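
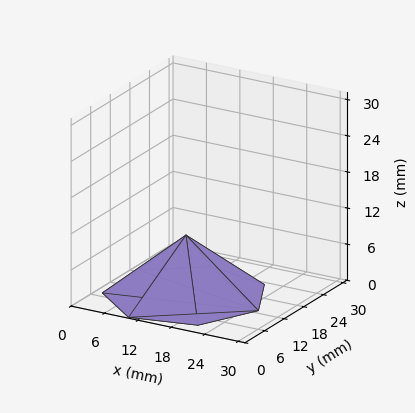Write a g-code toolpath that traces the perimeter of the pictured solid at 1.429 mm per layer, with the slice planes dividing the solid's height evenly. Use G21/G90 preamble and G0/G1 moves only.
Reading the render: the shape is a regular 7-sided pyramid, base circumscribed radius ≈ 13 mm, apex at z ≈ 10 mm (dimensions read to the nearest mm from the axis ticks). For the g-code, the solid's height is divided into equal slices at the stated Δz and each level perimeter traced with G1 moves after a G0 lift.

; perimeter-only toolpath
G21 ; units = mm
G90 ; absolute positioning
G28 ; home
; layer 1
G0 Z1.429
G0 X24.143 Y13.000
G1 X19.947 Y21.712
G1 X10.520 Y23.863
G1 X2.960 Y17.834
G1 X2.960 Y8.166
G1 X10.520 Y2.137
G1 X19.947 Y4.288
G1 X24.143 Y13.000
; layer 2
G0 Z2.857
G0 X22.286 Y13.000
G1 X18.789 Y20.260
G1 X10.934 Y22.053
G1 X4.634 Y17.029
G1 X4.634 Y8.971
G1 X10.934 Y3.947
G1 X18.789 Y5.740
G1 X22.286 Y13.000
; layer 3
G0 Z4.286
G0 X20.429 Y13.000
G1 X17.631 Y18.808
G1 X11.347 Y20.242
G1 X6.307 Y16.223
G1 X6.307 Y9.777
G1 X11.347 Y5.758
G1 X17.631 Y7.192
G1 X20.429 Y13.000
; layer 4
G0 Z5.714
G0 X18.571 Y13.000
G1 X16.474 Y17.356
G1 X11.760 Y18.432
G1 X7.980 Y15.417
G1 X7.980 Y10.583
G1 X11.760 Y7.568
G1 X16.474 Y8.644
G1 X18.571 Y13.000
; layer 5
G0 Z7.143
G0 X16.714 Y13.000
G1 X15.316 Y15.904
G1 X12.173 Y16.621
G1 X9.653 Y14.611
G1 X9.653 Y11.389
G1 X12.173 Y9.379
G1 X15.316 Y10.096
G1 X16.714 Y13.000
; layer 6
G0 Z8.571
G0 X14.857 Y13.000
G1 X14.158 Y14.452
G1 X12.587 Y14.811
G1 X11.327 Y13.806
G1 X11.327 Y12.194
G1 X12.587 Y11.189
G1 X14.158 Y11.548
G1 X14.857 Y13.000
M2 ; end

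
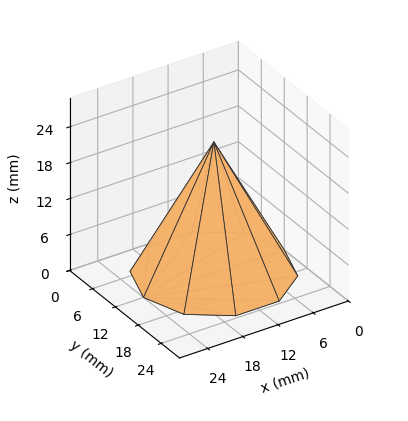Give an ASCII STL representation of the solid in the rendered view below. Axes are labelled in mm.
Reading the render: the shape is a regular 10-sided pyramid, base circumscribed radius ≈ 12 mm, apex at z ≈ 22 mm (dimensions read to the nearest mm from the axis ticks). For the STL, each face is triangulated and given an outward normal.

solid part
  facet normal 0.0000 0.0000 -1.0000
    outer loop
      vertex 15.708 23.413 0.000
      vertex 21.708 19.053 0.000
      vertex 24.000 12.000 0.000
    endloop
  endfacet
  facet normal 0.0000 0.0000 -1.0000
    outer loop
      vertex 8.292 23.413 0.000
      vertex 15.708 23.413 0.000
      vertex 24.000 12.000 0.000
    endloop
  endfacet
  facet normal 0.0000 0.0000 -1.0000
    outer loop
      vertex 2.292 19.053 0.000
      vertex 8.292 23.413 0.000
      vertex 24.000 12.000 0.000
    endloop
  endfacet
  facet normal 0.0000 0.0000 -1.0000
    outer loop
      vertex 0.000 12.000 0.000
      vertex 2.292 19.053 0.000
      vertex 24.000 12.000 0.000
    endloop
  endfacet
  facet normal 0.0000 0.0000 -1.0000
    outer loop
      vertex 2.292 4.947 0.000
      vertex 0.000 12.000 0.000
      vertex 24.000 12.000 0.000
    endloop
  endfacet
  facet normal 0.0000 0.0000 -1.0000
    outer loop
      vertex 8.292 0.587 0.000
      vertex 2.292 4.947 0.000
      vertex 24.000 12.000 0.000
    endloop
  endfacet
  facet normal 0.0000 0.0000 -1.0000
    outer loop
      vertex 15.708 0.587 0.000
      vertex 8.292 0.587 0.000
      vertex 24.000 12.000 0.000
    endloop
  endfacet
  facet normal 0.0000 0.0000 -1.0000
    outer loop
      vertex 21.708 4.947 0.000
      vertex 15.708 0.587 0.000
      vertex 24.000 12.000 0.000
    endloop
  endfacet
  facet normal 0.8442 0.2743 0.4605
    outer loop
      vertex 24.000 12.000 0.000
      vertex 21.708 19.053 0.000
      vertex 12.000 12.000 22.000
    endloop
  endfacet
  facet normal 0.5218 0.7181 0.4605
    outer loop
      vertex 21.708 19.053 0.000
      vertex 15.708 23.413 0.000
      vertex 12.000 12.000 22.000
    endloop
  endfacet
  facet normal 0.0000 0.8877 0.4605
    outer loop
      vertex 15.708 23.413 0.000
      vertex 8.292 23.413 0.000
      vertex 12.000 12.000 22.000
    endloop
  endfacet
  facet normal -0.5218 0.7181 0.4605
    outer loop
      vertex 8.292 23.413 0.000
      vertex 2.292 19.053 0.000
      vertex 12.000 12.000 22.000
    endloop
  endfacet
  facet normal -0.8442 0.2743 0.4605
    outer loop
      vertex 2.292 19.053 0.000
      vertex 0.000 12.000 0.000
      vertex 12.000 12.000 22.000
    endloop
  endfacet
  facet normal -0.8442 -0.2743 0.4605
    outer loop
      vertex 0.000 12.000 0.000
      vertex 2.292 4.947 0.000
      vertex 12.000 12.000 22.000
    endloop
  endfacet
  facet normal -0.5218 -0.7181 0.4605
    outer loop
      vertex 2.292 4.947 0.000
      vertex 8.292 0.587 0.000
      vertex 12.000 12.000 22.000
    endloop
  endfacet
  facet normal 0.0000 -0.8877 0.4605
    outer loop
      vertex 8.292 0.587 0.000
      vertex 15.708 0.587 0.000
      vertex 12.000 12.000 22.000
    endloop
  endfacet
  facet normal 0.5218 -0.7181 0.4605
    outer loop
      vertex 15.708 0.587 0.000
      vertex 21.708 4.947 0.000
      vertex 12.000 12.000 22.000
    endloop
  endfacet
  facet normal 0.8442 -0.2743 0.4605
    outer loop
      vertex 21.708 4.947 0.000
      vertex 24.000 12.000 0.000
      vertex 12.000 12.000 22.000
    endloop
  endfacet
endsolid part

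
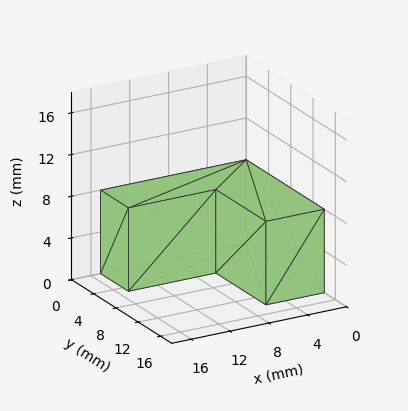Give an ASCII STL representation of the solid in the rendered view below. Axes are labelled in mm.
Reading the render: the shape is an L-shaped prism: outer 15 × 14 mm, arm thicknesses ≈ 5 mm (horizontal) and 6 mm (vertical), extruded 8 mm in z (dimensions read to the nearest mm from the axis ticks). For the STL, each face is triangulated and given an outward normal.

solid part
  facet normal 0.0000 0.0000 -1.0000
    outer loop
      vertex 15.00 5.00 0.00
      vertex 15.00 0.00 0.00
      vertex 0.00 0.00 0.00
    endloop
  endfacet
  facet normal 0.0000 0.0000 -1.0000
    outer loop
      vertex 6.00 5.00 0.00
      vertex 15.00 5.00 0.00
      vertex 0.00 0.00 0.00
    endloop
  endfacet
  facet normal 0.0000 0.0000 -1.0000
    outer loop
      vertex 6.00 14.00 0.00
      vertex 6.00 5.00 0.00
      vertex 0.00 0.00 0.00
    endloop
  endfacet
  facet normal 0.0000 0.0000 -1.0000
    outer loop
      vertex 0.00 14.00 0.00
      vertex 6.00 14.00 0.00
      vertex 0.00 0.00 0.00
    endloop
  endfacet
  facet normal 0.0000 0.0000 1.0000
    outer loop
      vertex 0.00 0.00 8.00
      vertex 15.00 0.00 8.00
      vertex 15.00 5.00 8.00
    endloop
  endfacet
  facet normal 0.0000 0.0000 1.0000
    outer loop
      vertex 0.00 0.00 8.00
      vertex 15.00 5.00 8.00
      vertex 6.00 5.00 8.00
    endloop
  endfacet
  facet normal 0.0000 0.0000 1.0000
    outer loop
      vertex 0.00 0.00 8.00
      vertex 6.00 5.00 8.00
      vertex 6.00 14.00 8.00
    endloop
  endfacet
  facet normal 0.0000 0.0000 1.0000
    outer loop
      vertex 0.00 0.00 8.00
      vertex 6.00 14.00 8.00
      vertex 0.00 14.00 8.00
    endloop
  endfacet
  facet normal 0.0000 -1.0000 0.0000
    outer loop
      vertex 0.00 0.00 0.00
      vertex 15.00 0.00 0.00
      vertex 15.00 0.00 8.00
    endloop
  endfacet
  facet normal 0.0000 -1.0000 0.0000
    outer loop
      vertex 0.00 0.00 0.00
      vertex 15.00 0.00 8.00
      vertex 0.00 0.00 8.00
    endloop
  endfacet
  facet normal 1.0000 0.0000 0.0000
    outer loop
      vertex 15.00 0.00 0.00
      vertex 15.00 5.00 0.00
      vertex 15.00 5.00 8.00
    endloop
  endfacet
  facet normal 1.0000 0.0000 0.0000
    outer loop
      vertex 15.00 0.00 0.00
      vertex 15.00 5.00 8.00
      vertex 15.00 0.00 8.00
    endloop
  endfacet
  facet normal 0.0000 1.0000 0.0000
    outer loop
      vertex 15.00 5.00 0.00
      vertex 6.00 5.00 0.00
      vertex 6.00 5.00 8.00
    endloop
  endfacet
  facet normal 0.0000 1.0000 0.0000
    outer loop
      vertex 15.00 5.00 0.00
      vertex 6.00 5.00 8.00
      vertex 15.00 5.00 8.00
    endloop
  endfacet
  facet normal 1.0000 0.0000 0.0000
    outer loop
      vertex 6.00 5.00 0.00
      vertex 6.00 14.00 0.00
      vertex 6.00 14.00 8.00
    endloop
  endfacet
  facet normal 1.0000 0.0000 0.0000
    outer loop
      vertex 6.00 5.00 0.00
      vertex 6.00 14.00 8.00
      vertex 6.00 5.00 8.00
    endloop
  endfacet
  facet normal 0.0000 1.0000 0.0000
    outer loop
      vertex 6.00 14.00 0.00
      vertex 0.00 14.00 0.00
      vertex 0.00 14.00 8.00
    endloop
  endfacet
  facet normal 0.0000 1.0000 0.0000
    outer loop
      vertex 6.00 14.00 0.00
      vertex 0.00 14.00 8.00
      vertex 6.00 14.00 8.00
    endloop
  endfacet
  facet normal -1.0000 0.0000 0.0000
    outer loop
      vertex 0.00 14.00 0.00
      vertex 0.00 0.00 0.00
      vertex 0.00 0.00 8.00
    endloop
  endfacet
  facet normal -1.0000 0.0000 0.0000
    outer loop
      vertex 0.00 14.00 0.00
      vertex 0.00 0.00 8.00
      vertex 0.00 14.00 8.00
    endloop
  endfacet
endsolid part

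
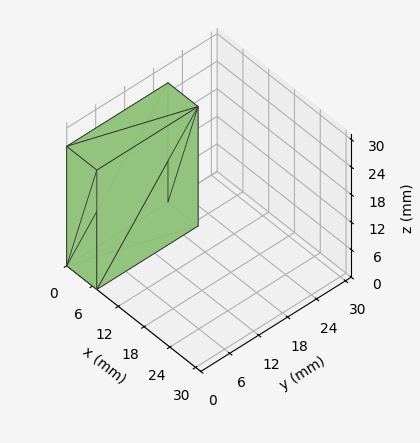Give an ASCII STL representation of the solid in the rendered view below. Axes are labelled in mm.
Reading the render: the shape is a rectangular box, roughly 7 × 21 mm footprint and 26 mm tall (dimensions read to the nearest mm from the axis ticks). For the STL, each face is triangulated and given an outward normal.

solid part
  facet normal 0.0000 0.0000 -1.0000
    outer loop
      vertex 7.0 21.0 0.0
      vertex 7.0 0.0 0.0
      vertex 0.0 0.0 0.0
    endloop
  endfacet
  facet normal 0.0000 0.0000 -1.0000
    outer loop
      vertex 0.0 21.0 0.0
      vertex 7.0 21.0 0.0
      vertex 0.0 0.0 0.0
    endloop
  endfacet
  facet normal 0.0000 0.0000 1.0000
    outer loop
      vertex 0.0 0.0 26.0
      vertex 7.0 0.0 26.0
      vertex 7.0 21.0 26.0
    endloop
  endfacet
  facet normal 0.0000 0.0000 1.0000
    outer loop
      vertex 0.0 0.0 26.0
      vertex 7.0 21.0 26.0
      vertex 0.0 21.0 26.0
    endloop
  endfacet
  facet normal 0.0000 -1.0000 0.0000
    outer loop
      vertex 0.0 0.0 0.0
      vertex 7.0 0.0 0.0
      vertex 7.0 0.0 26.0
    endloop
  endfacet
  facet normal 0.0000 -1.0000 0.0000
    outer loop
      vertex 0.0 0.0 0.0
      vertex 7.0 0.0 26.0
      vertex 0.0 0.0 26.0
    endloop
  endfacet
  facet normal 0.0000 1.0000 0.0000
    outer loop
      vertex 7.0 21.0 26.0
      vertex 7.0 21.0 0.0
      vertex 0.0 21.0 0.0
    endloop
  endfacet
  facet normal 0.0000 1.0000 0.0000
    outer loop
      vertex 0.0 21.0 26.0
      vertex 7.0 21.0 26.0
      vertex 0.0 21.0 0.0
    endloop
  endfacet
  facet normal -1.0000 0.0000 0.0000
    outer loop
      vertex 0.0 21.0 26.0
      vertex 0.0 21.0 0.0
      vertex 0.0 0.0 0.0
    endloop
  endfacet
  facet normal -1.0000 0.0000 0.0000
    outer loop
      vertex 0.0 0.0 26.0
      vertex 0.0 21.0 26.0
      vertex 0.0 0.0 0.0
    endloop
  endfacet
  facet normal 1.0000 0.0000 0.0000
    outer loop
      vertex 7.0 0.0 0.0
      vertex 7.0 21.0 0.0
      vertex 7.0 21.0 26.0
    endloop
  endfacet
  facet normal 1.0000 0.0000 0.0000
    outer loop
      vertex 7.0 0.0 0.0
      vertex 7.0 21.0 26.0
      vertex 7.0 0.0 26.0
    endloop
  endfacet
endsolid part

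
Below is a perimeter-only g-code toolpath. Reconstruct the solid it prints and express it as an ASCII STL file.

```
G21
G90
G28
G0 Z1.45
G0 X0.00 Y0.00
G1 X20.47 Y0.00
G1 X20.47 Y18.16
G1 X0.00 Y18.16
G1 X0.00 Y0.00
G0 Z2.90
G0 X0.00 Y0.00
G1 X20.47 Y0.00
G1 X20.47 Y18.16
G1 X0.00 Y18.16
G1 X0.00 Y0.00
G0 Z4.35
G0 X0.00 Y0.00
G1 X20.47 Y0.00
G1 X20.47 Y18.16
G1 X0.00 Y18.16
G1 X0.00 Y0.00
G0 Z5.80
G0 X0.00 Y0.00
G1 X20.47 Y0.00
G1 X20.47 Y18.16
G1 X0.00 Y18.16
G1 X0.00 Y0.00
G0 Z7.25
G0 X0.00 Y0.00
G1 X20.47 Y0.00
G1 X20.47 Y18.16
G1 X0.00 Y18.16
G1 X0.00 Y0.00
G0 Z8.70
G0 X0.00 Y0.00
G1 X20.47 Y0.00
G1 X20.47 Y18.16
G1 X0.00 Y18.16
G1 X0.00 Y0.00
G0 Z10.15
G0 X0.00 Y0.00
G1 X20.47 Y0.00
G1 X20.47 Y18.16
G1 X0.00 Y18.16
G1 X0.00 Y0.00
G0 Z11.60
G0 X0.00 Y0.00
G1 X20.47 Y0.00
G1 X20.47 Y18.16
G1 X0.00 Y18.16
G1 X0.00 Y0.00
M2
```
solid part
  facet normal 0.0000 0.0000 -1.0000
    outer loop
      vertex 20.47 18.16 0.00
      vertex 20.47 0.00 0.00
      vertex 0.00 0.00 0.00
    endloop
  endfacet
  facet normal 0.0000 0.0000 -1.0000
    outer loop
      vertex 0.00 18.16 0.00
      vertex 20.47 18.16 0.00
      vertex 0.00 0.00 0.00
    endloop
  endfacet
  facet normal 0.0000 0.0000 1.0000
    outer loop
      vertex 0.00 0.00 11.60
      vertex 20.47 0.00 11.60
      vertex 20.47 18.16 11.60
    endloop
  endfacet
  facet normal 0.0000 0.0000 1.0000
    outer loop
      vertex 0.00 0.00 11.60
      vertex 20.47 18.16 11.60
      vertex 0.00 18.16 11.60
    endloop
  endfacet
  facet normal 0.0000 -1.0000 0.0000
    outer loop
      vertex 0.00 0.00 0.00
      vertex 20.47 0.00 0.00
      vertex 20.47 0.00 11.60
    endloop
  endfacet
  facet normal 0.0000 -1.0000 0.0000
    outer loop
      vertex 0.00 0.00 0.00
      vertex 20.47 0.00 11.60
      vertex 0.00 0.00 11.60
    endloop
  endfacet
  facet normal 0.0000 1.0000 0.0000
    outer loop
      vertex 20.47 18.16 11.60
      vertex 20.47 18.16 0.00
      vertex 0.00 18.16 0.00
    endloop
  endfacet
  facet normal 0.0000 1.0000 0.0000
    outer loop
      vertex 0.00 18.16 11.60
      vertex 20.47 18.16 11.60
      vertex 0.00 18.16 0.00
    endloop
  endfacet
  facet normal -1.0000 0.0000 0.0000
    outer loop
      vertex 0.00 18.16 11.60
      vertex 0.00 18.16 0.00
      vertex 0.00 0.00 0.00
    endloop
  endfacet
  facet normal -1.0000 0.0000 0.0000
    outer loop
      vertex 0.00 0.00 11.60
      vertex 0.00 18.16 11.60
      vertex 0.00 0.00 0.00
    endloop
  endfacet
  facet normal 1.0000 0.0000 0.0000
    outer loop
      vertex 20.47 0.00 0.00
      vertex 20.47 18.16 0.00
      vertex 20.47 18.16 11.60
    endloop
  endfacet
  facet normal 1.0000 0.0000 0.0000
    outer loop
      vertex 20.47 0.00 0.00
      vertex 20.47 18.16 11.60
      vertex 20.47 0.00 11.60
    endloop
  endfacet
endsolid part

The G0 Z moves step by Δz≈1.45 mm. Every layer's G1 loop is the same polygon, so the solid is a straight extrusion of it from z=0 to z≈11.6. Closing with flat bottom and top caps and triangulating gives 12 facets — a rectangular box, roughly 20.5 × 18.2 mm footprint and 11.6 mm tall.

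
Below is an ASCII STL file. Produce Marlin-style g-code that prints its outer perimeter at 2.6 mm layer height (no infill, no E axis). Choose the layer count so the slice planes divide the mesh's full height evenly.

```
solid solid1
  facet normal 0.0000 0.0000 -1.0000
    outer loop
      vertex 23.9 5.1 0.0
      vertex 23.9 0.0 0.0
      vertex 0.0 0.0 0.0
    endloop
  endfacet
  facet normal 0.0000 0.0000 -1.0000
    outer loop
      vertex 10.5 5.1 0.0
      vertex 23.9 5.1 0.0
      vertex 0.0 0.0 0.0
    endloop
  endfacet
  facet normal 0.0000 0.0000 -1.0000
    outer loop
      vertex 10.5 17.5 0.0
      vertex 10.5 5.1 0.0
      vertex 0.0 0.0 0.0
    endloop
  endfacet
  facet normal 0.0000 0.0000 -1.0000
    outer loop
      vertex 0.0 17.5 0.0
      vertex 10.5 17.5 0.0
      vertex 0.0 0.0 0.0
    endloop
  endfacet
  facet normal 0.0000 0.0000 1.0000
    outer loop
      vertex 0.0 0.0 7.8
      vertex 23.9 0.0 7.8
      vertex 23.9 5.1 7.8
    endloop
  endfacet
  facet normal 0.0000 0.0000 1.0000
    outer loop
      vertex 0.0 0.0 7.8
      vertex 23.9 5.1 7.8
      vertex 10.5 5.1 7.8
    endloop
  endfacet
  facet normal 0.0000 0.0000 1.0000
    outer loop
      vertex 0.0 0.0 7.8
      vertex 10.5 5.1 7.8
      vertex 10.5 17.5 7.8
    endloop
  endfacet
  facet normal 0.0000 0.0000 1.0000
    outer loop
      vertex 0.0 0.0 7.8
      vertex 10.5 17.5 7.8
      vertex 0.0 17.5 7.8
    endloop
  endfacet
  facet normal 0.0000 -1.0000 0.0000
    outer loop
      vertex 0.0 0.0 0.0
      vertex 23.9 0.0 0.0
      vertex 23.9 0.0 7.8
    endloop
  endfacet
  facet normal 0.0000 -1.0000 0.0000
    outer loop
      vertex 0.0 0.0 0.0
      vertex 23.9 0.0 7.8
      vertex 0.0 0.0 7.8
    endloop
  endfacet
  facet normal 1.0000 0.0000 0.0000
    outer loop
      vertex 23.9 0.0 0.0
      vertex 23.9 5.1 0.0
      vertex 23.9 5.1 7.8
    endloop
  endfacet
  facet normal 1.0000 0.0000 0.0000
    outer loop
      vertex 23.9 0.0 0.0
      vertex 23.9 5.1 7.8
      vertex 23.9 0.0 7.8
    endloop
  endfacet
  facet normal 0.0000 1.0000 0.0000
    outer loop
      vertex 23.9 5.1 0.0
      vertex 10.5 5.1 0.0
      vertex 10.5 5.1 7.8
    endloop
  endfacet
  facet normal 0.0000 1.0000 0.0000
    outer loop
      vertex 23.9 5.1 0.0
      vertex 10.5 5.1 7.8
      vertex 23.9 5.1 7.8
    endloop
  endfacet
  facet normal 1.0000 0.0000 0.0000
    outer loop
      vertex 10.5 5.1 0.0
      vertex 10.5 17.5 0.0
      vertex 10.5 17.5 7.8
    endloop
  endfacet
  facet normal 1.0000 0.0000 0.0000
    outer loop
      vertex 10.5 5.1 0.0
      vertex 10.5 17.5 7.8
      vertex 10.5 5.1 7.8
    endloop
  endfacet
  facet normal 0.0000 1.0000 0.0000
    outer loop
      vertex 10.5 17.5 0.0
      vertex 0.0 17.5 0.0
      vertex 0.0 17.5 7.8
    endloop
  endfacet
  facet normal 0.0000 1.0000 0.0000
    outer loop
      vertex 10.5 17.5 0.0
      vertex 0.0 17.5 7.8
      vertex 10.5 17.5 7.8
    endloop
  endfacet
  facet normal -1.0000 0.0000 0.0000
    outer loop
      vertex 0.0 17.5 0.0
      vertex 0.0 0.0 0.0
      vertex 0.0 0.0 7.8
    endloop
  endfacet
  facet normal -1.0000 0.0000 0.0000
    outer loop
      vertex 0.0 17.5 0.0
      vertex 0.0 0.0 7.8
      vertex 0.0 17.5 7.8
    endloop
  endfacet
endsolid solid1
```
; perimeter-only toolpath
G21 ; units = mm
G90 ; absolute positioning
G28 ; home
; layer 1
G0 Z2.6
G0 X0.0 Y0.0
G1 X23.9 Y0.0
G1 X23.9 Y5.1
G1 X10.5 Y5.1
G1 X10.5 Y17.5
G1 X0.0 Y17.5
G1 X0.0 Y0.0
; layer 2
G0 Z5.2
G0 X0.0 Y0.0
G1 X23.9 Y0.0
G1 X23.9 Y5.1
G1 X10.5 Y5.1
G1 X10.5 Y17.5
G1 X0.0 Y17.5
G1 X0.0 Y0.0
; layer 3
G0 Z7.8
G0 X0.0 Y0.0
G1 X23.9 Y0.0
G1 X23.9 Y5.1
G1 X10.5 Y5.1
G1 X10.5 Y17.5
G1 X0.0 Y17.5
G1 X0.0 Y0.0
M2 ; end

The solid is an L-shaped prism: outer 23.9 × 17.5 mm, arm thicknesses ≈ 5.1 mm (horizontal) and 10.5 mm (vertical), extruded 7.8 mm in z. Slicing at Δz = 2.6 mm — 3 equal slices spanning the solid's height, so layer i sits at z = i·h/3 — gives 3 non-empty perimeters. Each is a 6-segment closed polygon; G0 lifts to the layer z and rapids to the start vertex, then G1 traces the edges.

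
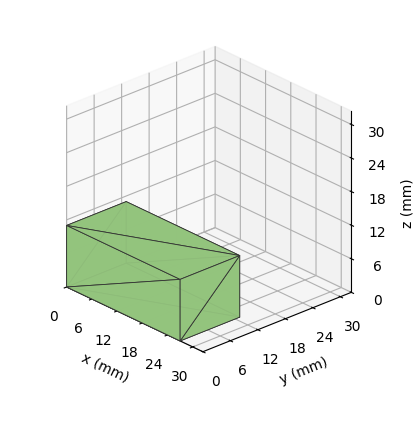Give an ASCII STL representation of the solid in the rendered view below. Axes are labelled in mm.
Reading the render: the shape is a rectangular box, roughly 27 × 13 mm footprint and 11 mm tall (dimensions read to the nearest mm from the axis ticks). For the STL, each face is triangulated and given an outward normal.

solid part
  facet normal 0.0000 0.0000 -1.0000
    outer loop
      vertex 27.0 13.0 0.0
      vertex 27.0 0.0 0.0
      vertex 0.0 0.0 0.0
    endloop
  endfacet
  facet normal 0.0000 0.0000 -1.0000
    outer loop
      vertex 0.0 13.0 0.0
      vertex 27.0 13.0 0.0
      vertex 0.0 0.0 0.0
    endloop
  endfacet
  facet normal 0.0000 0.0000 1.0000
    outer loop
      vertex 0.0 0.0 11.0
      vertex 27.0 0.0 11.0
      vertex 27.0 13.0 11.0
    endloop
  endfacet
  facet normal 0.0000 0.0000 1.0000
    outer loop
      vertex 0.0 0.0 11.0
      vertex 27.0 13.0 11.0
      vertex 0.0 13.0 11.0
    endloop
  endfacet
  facet normal 0.0000 -1.0000 0.0000
    outer loop
      vertex 0.0 0.0 0.0
      vertex 27.0 0.0 0.0
      vertex 27.0 0.0 11.0
    endloop
  endfacet
  facet normal 0.0000 -1.0000 0.0000
    outer loop
      vertex 0.0 0.0 0.0
      vertex 27.0 0.0 11.0
      vertex 0.0 0.0 11.0
    endloop
  endfacet
  facet normal 0.0000 1.0000 0.0000
    outer loop
      vertex 27.0 13.0 11.0
      vertex 27.0 13.0 0.0
      vertex 0.0 13.0 0.0
    endloop
  endfacet
  facet normal 0.0000 1.0000 0.0000
    outer loop
      vertex 0.0 13.0 11.0
      vertex 27.0 13.0 11.0
      vertex 0.0 13.0 0.0
    endloop
  endfacet
  facet normal -1.0000 0.0000 0.0000
    outer loop
      vertex 0.0 13.0 11.0
      vertex 0.0 13.0 0.0
      vertex 0.0 0.0 0.0
    endloop
  endfacet
  facet normal -1.0000 0.0000 0.0000
    outer loop
      vertex 0.0 0.0 11.0
      vertex 0.0 13.0 11.0
      vertex 0.0 0.0 0.0
    endloop
  endfacet
  facet normal 1.0000 0.0000 0.0000
    outer loop
      vertex 27.0 0.0 0.0
      vertex 27.0 13.0 0.0
      vertex 27.0 13.0 11.0
    endloop
  endfacet
  facet normal 1.0000 0.0000 0.0000
    outer loop
      vertex 27.0 0.0 0.0
      vertex 27.0 13.0 11.0
      vertex 27.0 0.0 11.0
    endloop
  endfacet
endsolid part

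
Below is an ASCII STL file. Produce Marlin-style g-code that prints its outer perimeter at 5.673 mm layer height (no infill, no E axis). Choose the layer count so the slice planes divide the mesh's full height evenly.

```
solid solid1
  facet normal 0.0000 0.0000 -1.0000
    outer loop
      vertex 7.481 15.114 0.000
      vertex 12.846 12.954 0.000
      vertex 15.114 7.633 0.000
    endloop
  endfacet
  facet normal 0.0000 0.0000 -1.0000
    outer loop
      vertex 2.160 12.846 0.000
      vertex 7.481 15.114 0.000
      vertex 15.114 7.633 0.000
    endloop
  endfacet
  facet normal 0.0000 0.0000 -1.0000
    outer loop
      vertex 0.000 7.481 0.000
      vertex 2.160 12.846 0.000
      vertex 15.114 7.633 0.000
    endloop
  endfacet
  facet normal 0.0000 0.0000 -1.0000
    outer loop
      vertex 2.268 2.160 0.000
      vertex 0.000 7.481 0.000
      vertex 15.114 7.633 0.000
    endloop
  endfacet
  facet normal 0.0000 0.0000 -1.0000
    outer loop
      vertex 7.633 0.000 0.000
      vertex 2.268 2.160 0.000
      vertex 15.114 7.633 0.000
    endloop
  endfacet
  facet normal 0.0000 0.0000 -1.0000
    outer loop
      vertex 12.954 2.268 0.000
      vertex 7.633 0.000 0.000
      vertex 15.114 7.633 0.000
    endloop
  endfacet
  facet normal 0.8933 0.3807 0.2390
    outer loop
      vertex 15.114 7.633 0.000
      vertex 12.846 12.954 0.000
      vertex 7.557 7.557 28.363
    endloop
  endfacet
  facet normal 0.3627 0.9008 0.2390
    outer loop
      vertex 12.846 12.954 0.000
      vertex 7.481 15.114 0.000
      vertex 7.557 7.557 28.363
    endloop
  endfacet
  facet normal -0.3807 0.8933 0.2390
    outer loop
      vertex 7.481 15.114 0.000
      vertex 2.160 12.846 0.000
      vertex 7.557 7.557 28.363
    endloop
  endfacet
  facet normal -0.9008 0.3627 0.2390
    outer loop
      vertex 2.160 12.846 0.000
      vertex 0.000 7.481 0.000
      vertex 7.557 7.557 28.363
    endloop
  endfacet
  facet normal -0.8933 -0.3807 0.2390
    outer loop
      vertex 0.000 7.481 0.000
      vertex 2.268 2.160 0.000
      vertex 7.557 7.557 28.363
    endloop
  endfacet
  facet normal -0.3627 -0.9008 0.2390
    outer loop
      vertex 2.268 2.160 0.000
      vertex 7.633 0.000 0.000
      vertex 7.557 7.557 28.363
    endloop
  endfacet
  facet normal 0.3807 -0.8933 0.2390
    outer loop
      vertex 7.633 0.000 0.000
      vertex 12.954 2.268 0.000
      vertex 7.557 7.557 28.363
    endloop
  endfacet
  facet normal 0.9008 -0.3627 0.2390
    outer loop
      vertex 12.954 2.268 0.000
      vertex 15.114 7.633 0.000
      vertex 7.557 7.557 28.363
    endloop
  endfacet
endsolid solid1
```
; perimeter-only toolpath
G21 ; units = mm
G90 ; absolute positioning
G28 ; home
; layer 1
G0 Z5.673
G0 X13.603 Y7.618
G1 X11.788 Y11.875
G1 X7.496 Y13.603
G1 X3.239 Y11.788
G1 X1.511 Y7.496
G1 X3.326 Y3.239
G1 X7.618 Y1.511
G1 X11.875 Y3.326
G1 X13.603 Y7.618
; layer 2
G0 Z11.345
G0 X12.091 Y7.603
G1 X10.730 Y10.795
G1 X7.511 Y12.091
G1 X4.319 Y10.730
G1 X3.023 Y7.511
G1 X4.384 Y4.319
G1 X7.603 Y3.023
G1 X10.795 Y4.384
G1 X12.091 Y7.603
; layer 3
G0 Z17.018
G0 X10.580 Y7.587
G1 X9.673 Y9.716
G1 X7.527 Y10.580
G1 X5.398 Y9.673
G1 X4.534 Y7.527
G1 X5.441 Y5.398
G1 X7.587 Y4.534
G1 X9.716 Y5.441
G1 X10.580 Y7.587
; layer 4
G0 Z22.690
G0 X9.068 Y7.572
G1 X8.615 Y8.636
G1 X7.542 Y9.068
G1 X6.478 Y8.615
G1 X6.046 Y7.542
G1 X6.499 Y6.478
G1 X7.572 Y6.046
G1 X8.636 Y6.499
G1 X9.068 Y7.572
M2 ; end

The solid is a regular 8-sided pyramid, base circumscribed radius ≈ 7.56 mm, apex at z ≈ 28.4 mm. Slicing at Δz = 5.673 mm — 5 equal slices spanning the solid's height, so layer i sits at z = i·h/5 — gives 4 non-empty perimeters. Each is a 8-segment closed polygon; G0 lifts to the layer z and rapids to the start vertex, then G1 traces the edges. The cross-section shrinks linearly with z (the slice at the apex is degenerate and omitted).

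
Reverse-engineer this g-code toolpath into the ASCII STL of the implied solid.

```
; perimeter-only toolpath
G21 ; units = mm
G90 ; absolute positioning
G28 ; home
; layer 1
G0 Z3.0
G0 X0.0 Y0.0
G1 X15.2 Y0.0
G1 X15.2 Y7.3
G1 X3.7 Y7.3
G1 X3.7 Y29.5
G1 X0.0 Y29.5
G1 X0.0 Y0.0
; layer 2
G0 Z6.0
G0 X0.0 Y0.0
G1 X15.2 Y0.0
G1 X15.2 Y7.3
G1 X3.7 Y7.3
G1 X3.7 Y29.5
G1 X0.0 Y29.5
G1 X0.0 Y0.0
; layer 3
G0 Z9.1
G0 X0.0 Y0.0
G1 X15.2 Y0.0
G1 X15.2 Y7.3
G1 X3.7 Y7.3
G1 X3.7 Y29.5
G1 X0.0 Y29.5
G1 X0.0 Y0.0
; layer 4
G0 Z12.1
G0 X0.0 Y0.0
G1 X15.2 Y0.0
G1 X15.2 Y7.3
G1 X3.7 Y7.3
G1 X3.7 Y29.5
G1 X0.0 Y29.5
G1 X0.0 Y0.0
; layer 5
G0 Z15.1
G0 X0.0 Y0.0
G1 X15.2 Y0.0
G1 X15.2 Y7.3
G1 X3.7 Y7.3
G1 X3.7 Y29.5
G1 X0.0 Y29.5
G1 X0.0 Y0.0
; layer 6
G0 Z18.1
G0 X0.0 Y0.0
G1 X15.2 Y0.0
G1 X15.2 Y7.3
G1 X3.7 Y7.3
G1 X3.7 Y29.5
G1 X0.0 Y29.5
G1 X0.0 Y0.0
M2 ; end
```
solid part
  facet normal 0.0000 0.0000 -1.0000
    outer loop
      vertex 15.2 7.3 0.0
      vertex 15.2 0.0 0.0
      vertex 0.0 0.0 0.0
    endloop
  endfacet
  facet normal 0.0000 0.0000 -1.0000
    outer loop
      vertex 3.7 7.3 0.0
      vertex 15.2 7.3 0.0
      vertex 0.0 0.0 0.0
    endloop
  endfacet
  facet normal 0.0000 0.0000 -1.0000
    outer loop
      vertex 3.7 29.5 0.0
      vertex 3.7 7.3 0.0
      vertex 0.0 0.0 0.0
    endloop
  endfacet
  facet normal 0.0000 0.0000 -1.0000
    outer loop
      vertex 0.0 29.5 0.0
      vertex 3.7 29.5 0.0
      vertex 0.0 0.0 0.0
    endloop
  endfacet
  facet normal 0.0000 0.0000 1.0000
    outer loop
      vertex 0.0 0.0 18.1
      vertex 15.2 0.0 18.1
      vertex 15.2 7.3 18.1
    endloop
  endfacet
  facet normal 0.0000 0.0000 1.0000
    outer loop
      vertex 0.0 0.0 18.1
      vertex 15.2 7.3 18.1
      vertex 3.7 7.3 18.1
    endloop
  endfacet
  facet normal 0.0000 0.0000 1.0000
    outer loop
      vertex 0.0 0.0 18.1
      vertex 3.7 7.3 18.1
      vertex 3.7 29.5 18.1
    endloop
  endfacet
  facet normal 0.0000 0.0000 1.0000
    outer loop
      vertex 0.0 0.0 18.1
      vertex 3.7 29.5 18.1
      vertex 0.0 29.5 18.1
    endloop
  endfacet
  facet normal 0.0000 -1.0000 0.0000
    outer loop
      vertex 0.0 0.0 0.0
      vertex 15.2 0.0 0.0
      vertex 15.2 0.0 18.1
    endloop
  endfacet
  facet normal 0.0000 -1.0000 0.0000
    outer loop
      vertex 0.0 0.0 0.0
      vertex 15.2 0.0 18.1
      vertex 0.0 0.0 18.1
    endloop
  endfacet
  facet normal 1.0000 0.0000 0.0000
    outer loop
      vertex 15.2 0.0 0.0
      vertex 15.2 7.3 0.0
      vertex 15.2 7.3 18.1
    endloop
  endfacet
  facet normal 1.0000 0.0000 0.0000
    outer loop
      vertex 15.2 0.0 0.0
      vertex 15.2 7.3 18.1
      vertex 15.2 0.0 18.1
    endloop
  endfacet
  facet normal 0.0000 1.0000 0.0000
    outer loop
      vertex 15.2 7.3 0.0
      vertex 3.7 7.3 0.0
      vertex 3.7 7.3 18.1
    endloop
  endfacet
  facet normal 0.0000 1.0000 0.0000
    outer loop
      vertex 15.2 7.3 0.0
      vertex 3.7 7.3 18.1
      vertex 15.2 7.3 18.1
    endloop
  endfacet
  facet normal 1.0000 0.0000 0.0000
    outer loop
      vertex 3.7 7.3 0.0
      vertex 3.7 29.5 0.0
      vertex 3.7 29.5 18.1
    endloop
  endfacet
  facet normal 1.0000 0.0000 0.0000
    outer loop
      vertex 3.7 7.3 0.0
      vertex 3.7 29.5 18.1
      vertex 3.7 7.3 18.1
    endloop
  endfacet
  facet normal 0.0000 1.0000 0.0000
    outer loop
      vertex 3.7 29.5 0.0
      vertex 0.0 29.5 0.0
      vertex 0.0 29.5 18.1
    endloop
  endfacet
  facet normal 0.0000 1.0000 0.0000
    outer loop
      vertex 3.7 29.5 0.0
      vertex 0.0 29.5 18.1
      vertex 3.7 29.5 18.1
    endloop
  endfacet
  facet normal -1.0000 0.0000 0.0000
    outer loop
      vertex 0.0 29.5 0.0
      vertex 0.0 0.0 0.0
      vertex 0.0 0.0 18.1
    endloop
  endfacet
  facet normal -1.0000 0.0000 0.0000
    outer loop
      vertex 0.0 29.5 0.0
      vertex 0.0 0.0 18.1
      vertex 0.0 29.5 18.1
    endloop
  endfacet
endsolid part

The G0 Z moves step by Δz≈3.0 mm. Every layer's G1 loop is the same polygon, so the solid is a straight extrusion of it from z=0 to z≈18.1. Closing with flat bottom and top caps and triangulating gives 20 facets — an L-shaped prism: outer 15.2 × 29.5 mm, arm thicknesses ≈ 7.3 mm (horizontal) and 3.7 mm (vertical), extruded 18.1 mm in z.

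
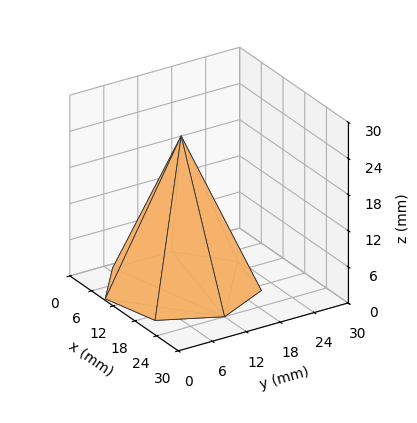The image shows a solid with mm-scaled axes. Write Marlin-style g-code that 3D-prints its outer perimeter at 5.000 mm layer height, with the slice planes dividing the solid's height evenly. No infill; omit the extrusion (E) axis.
Reading the render: the shape is a regular 7-sided pyramid, base circumscribed radius ≈ 12 mm, apex at z ≈ 25 mm (dimensions read to the nearest mm from the axis ticks). For the g-code, the solid's height is divided into equal slices at the stated Δz and each level perimeter traced with G1 moves after a G0 lift.

; perimeter-only toolpath
G21 ; units = mm
G90 ; absolute positioning
G28 ; home
; layer 1
G0 Z5.000
G0 X21.600 Y12.000
G1 X17.986 Y19.506
G1 X9.864 Y21.359
G1 X3.350 Y16.166
G1 X3.350 Y7.834
G1 X9.864 Y2.641
G1 X17.986 Y4.494
G1 X21.600 Y12.000
; layer 2
G0 Z10.000
G0 X19.200 Y12.000
G1 X16.489 Y17.629
G1 X10.398 Y19.019
G1 X5.513 Y15.124
G1 X5.513 Y8.876
G1 X10.398 Y4.981
G1 X16.489 Y6.371
G1 X19.200 Y12.000
; layer 3
G0 Z15.000
G0 X16.800 Y12.000
G1 X14.993 Y15.753
G1 X10.932 Y16.680
G1 X7.675 Y14.083
G1 X7.675 Y9.917
G1 X10.932 Y7.320
G1 X14.993 Y8.247
G1 X16.800 Y12.000
; layer 4
G0 Z20.000
G0 X14.400 Y12.000
G1 X13.496 Y13.876
G1 X11.466 Y14.340
G1 X9.838 Y13.041
G1 X9.838 Y10.959
G1 X11.466 Y9.660
G1 X13.496 Y10.124
G1 X14.400 Y12.000
M2 ; end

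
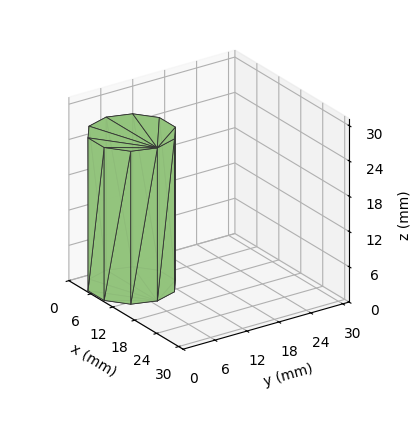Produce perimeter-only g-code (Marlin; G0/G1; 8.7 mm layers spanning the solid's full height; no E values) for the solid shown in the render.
Reading the render: the shape is a regular 10-sided prism (a cylinder approximated with 10 flat sides), circumscribed radius ≈ 7 mm, height ≈ 26 mm (dimensions read to the nearest mm from the axis ticks). For the g-code, the solid's height is divided into equal slices at the stated Δz and each level perimeter traced with G1 moves after a G0 lift.

; perimeter-only toolpath
G21 ; units = mm
G90 ; absolute positioning
G28 ; home
; layer 1
G0 Z8.7
G0 X14.0 Y7.0
G1 X12.7 Y11.1
G1 X9.2 Y13.7
G1 X4.8 Y13.7
G1 X1.3 Y11.1
G1 X0.0 Y7.0
G1 X1.3 Y2.9
G1 X4.8 Y0.3
G1 X9.2 Y0.3
G1 X12.7 Y2.9
G1 X14.0 Y7.0
; layer 2
G0 Z17.3
G0 X14.0 Y7.0
G1 X12.7 Y11.1
G1 X9.2 Y13.7
G1 X4.8 Y13.7
G1 X1.3 Y11.1
G1 X0.0 Y7.0
G1 X1.3 Y2.9
G1 X4.8 Y0.3
G1 X9.2 Y0.3
G1 X12.7 Y2.9
G1 X14.0 Y7.0
; layer 3
G0 Z26.0
G0 X14.0 Y7.0
G1 X12.7 Y11.1
G1 X9.2 Y13.7
G1 X4.8 Y13.7
G1 X1.3 Y11.1
G1 X0.0 Y7.0
G1 X1.3 Y2.9
G1 X4.8 Y0.3
G1 X9.2 Y0.3
G1 X12.7 Y2.9
G1 X14.0 Y7.0
M2 ; end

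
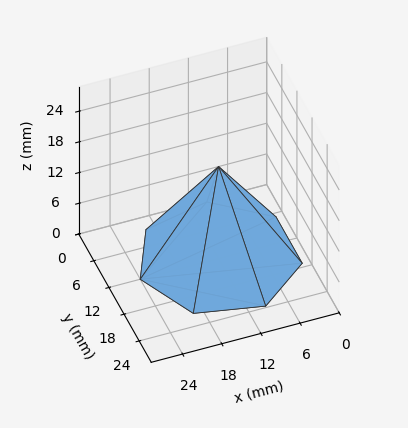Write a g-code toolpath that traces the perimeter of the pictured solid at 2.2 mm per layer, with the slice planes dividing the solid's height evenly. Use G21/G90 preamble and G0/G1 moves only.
Reading the render: the shape is a regular 7-sided pyramid, base circumscribed radius ≈ 12 mm, apex at z ≈ 18 mm (dimensions read to the nearest mm from the axis ticks). For the g-code, the solid's height is divided into equal slices at the stated Δz and each level perimeter traced with G1 moves after a G0 lift.

; perimeter-only toolpath
G21 ; units = mm
G90 ; absolute positioning
G28 ; home
; layer 1
G0 Z2.2
G0 X22.5 Y12.0
G1 X18.6 Y20.2
G1 X9.6 Y22.2
G1 X2.5 Y16.5
G1 X2.5 Y7.5
G1 X9.6 Y1.8
G1 X18.6 Y3.8
G1 X22.5 Y12.0
; layer 2
G0 Z4.5
G0 X21.0 Y12.0
G1 X17.6 Y19.0
G1 X10.0 Y20.8
G1 X3.9 Y15.9
G1 X3.9 Y8.1
G1 X10.0 Y3.2
G1 X17.6 Y5.0
G1 X21.0 Y12.0
; layer 3
G0 Z6.8
G0 X19.5 Y12.0
G1 X16.7 Y17.9
G1 X10.3 Y19.3
G1 X5.2 Y15.2
G1 X5.2 Y8.8
G1 X10.3 Y4.7
G1 X16.7 Y6.1
G1 X19.5 Y12.0
; layer 4
G0 Z9.0
G0 X18.0 Y12.0
G1 X15.8 Y16.7
G1 X10.7 Y17.9
G1 X6.6 Y14.6
G1 X6.6 Y9.4
G1 X10.7 Y6.2
G1 X15.8 Y7.3
G1 X18.0 Y12.0
; layer 5
G0 Z11.2
G0 X16.5 Y12.0
G1 X14.8 Y15.5
G1 X11.0 Y16.4
G1 X8.0 Y13.9
G1 X8.0 Y10.1
G1 X11.0 Y7.6
G1 X14.8 Y8.5
G1 X16.5 Y12.0
; layer 6
G0 Z13.5
G0 X15.0 Y12.0
G1 X13.9 Y14.3
G1 X11.3 Y14.9
G1 X9.3 Y13.3
G1 X9.3 Y10.7
G1 X11.3 Y9.1
G1 X13.9 Y9.7
G1 X15.0 Y12.0
; layer 7
G0 Z15.8
G0 X13.5 Y12.0
G1 X12.9 Y13.2
G1 X11.7 Y13.5
G1 X10.7 Y12.7
G1 X10.7 Y11.3
G1 X11.7 Y10.5
G1 X12.9 Y10.8
G1 X13.5 Y12.0
M2 ; end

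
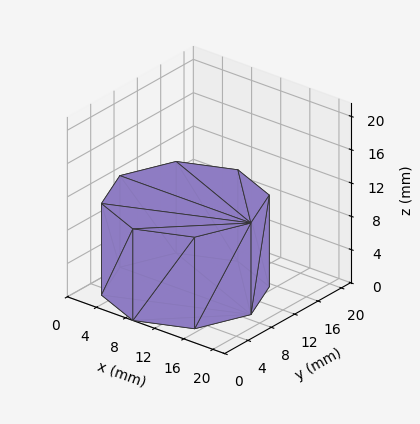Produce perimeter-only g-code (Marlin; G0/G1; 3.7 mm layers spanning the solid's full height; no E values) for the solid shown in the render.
Reading the render: the shape is a regular 8-sided prism (a cylinder approximated with 8 flat sides), circumscribed radius ≈ 9 mm, height ≈ 11 mm (dimensions read to the nearest mm from the axis ticks). For the g-code, the solid's height is divided into equal slices at the stated Δz and each level perimeter traced with G1 moves after a G0 lift.

; perimeter-only toolpath
G21 ; units = mm
G90 ; absolute positioning
G28 ; home
; layer 1
G0 Z3.7
G0 X18.0 Y9.0
G1 X15.4 Y15.4
G1 X9.0 Y18.0
G1 X2.6 Y15.4
G1 X0.0 Y9.0
G1 X2.6 Y2.6
G1 X9.0 Y0.0
G1 X15.4 Y2.6
G1 X18.0 Y9.0
; layer 2
G0 Z7.3
G0 X18.0 Y9.0
G1 X15.4 Y15.4
G1 X9.0 Y18.0
G1 X2.6 Y15.4
G1 X0.0 Y9.0
G1 X2.6 Y2.6
G1 X9.0 Y0.0
G1 X15.4 Y2.6
G1 X18.0 Y9.0
; layer 3
G0 Z11.0
G0 X18.0 Y9.0
G1 X15.4 Y15.4
G1 X9.0 Y18.0
G1 X2.6 Y15.4
G1 X0.0 Y9.0
G1 X2.6 Y2.6
G1 X9.0 Y0.0
G1 X15.4 Y2.6
G1 X18.0 Y9.0
M2 ; end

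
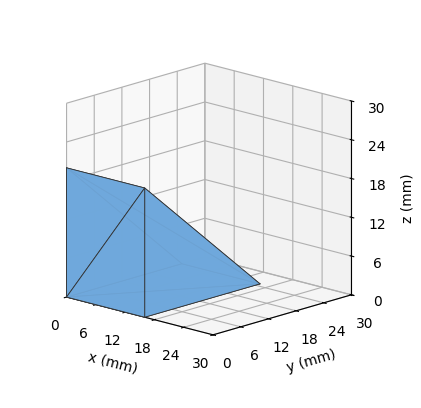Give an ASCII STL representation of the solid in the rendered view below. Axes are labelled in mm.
Reading the render: the shape is a wedge (ramp): 16 × 25 mm base, rising to 20 mm along the y=0 edge and sloping linearly to z=0 at y=25 (dimensions read to the nearest mm from the axis ticks). For the STL, each face is triangulated and given an outward normal.

solid part
  facet normal 0.0000 0.0000 -1.0000
    outer loop
      vertex 16.000 25.000 0.000
      vertex 16.000 0.000 0.000
      vertex 0.000 0.000 0.000
    endloop
  endfacet
  facet normal 0.0000 0.0000 -1.0000
    outer loop
      vertex 0.000 25.000 0.000
      vertex 16.000 25.000 0.000
      vertex 0.000 0.000 0.000
    endloop
  endfacet
  facet normal 0.0000 -1.0000 0.0000
    outer loop
      vertex 0.000 0.000 0.000
      vertex 16.000 0.000 0.000
      vertex 16.000 0.000 20.000
    endloop
  endfacet
  facet normal 0.0000 -1.0000 0.0000
    outer loop
      vertex 0.000 0.000 0.000
      vertex 16.000 0.000 20.000
      vertex 0.000 0.000 20.000
    endloop
  endfacet
  facet normal 0.0000 0.6247 0.7809
    outer loop
      vertex 0.000 0.000 20.000
      vertex 16.000 0.000 20.000
      vertex 16.000 25.000 0.000
    endloop
  endfacet
  facet normal 0.0000 0.6247 0.7809
    outer loop
      vertex 0.000 0.000 20.000
      vertex 16.000 25.000 0.000
      vertex 0.000 25.000 0.000
    endloop
  endfacet
  facet normal -1.0000 0.0000 0.0000
    outer loop
      vertex 0.000 0.000 20.000
      vertex 0.000 25.000 0.000
      vertex 0.000 0.000 0.000
    endloop
  endfacet
  facet normal 1.0000 0.0000 0.0000
    outer loop
      vertex 16.000 0.000 0.000
      vertex 16.000 25.000 0.000
      vertex 16.000 0.000 20.000
    endloop
  endfacet
endsolid part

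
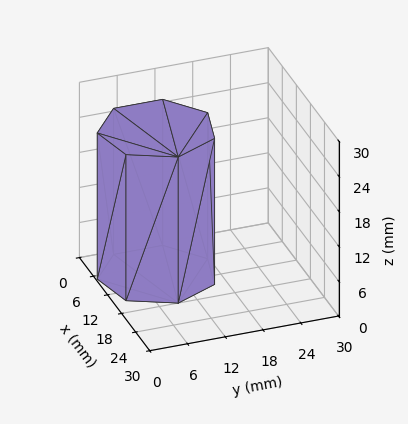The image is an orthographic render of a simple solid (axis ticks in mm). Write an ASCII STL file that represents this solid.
Reading the render: the shape is a regular 7-sided prism (a cylinder approximated with 7 flat sides), circumscribed radius ≈ 9 mm, height ≈ 25 mm (dimensions read to the nearest mm from the axis ticks). For the STL, each face is triangulated and given an outward normal.

solid part
  facet normal 0.0000 0.0000 -1.0000
    outer loop
      vertex 7.00 17.77 0.00
      vertex 14.61 16.04 0.00
      vertex 18.00 9.00 0.00
    endloop
  endfacet
  facet normal 0.0000 0.0000 -1.0000
    outer loop
      vertex 0.89 12.90 0.00
      vertex 7.00 17.77 0.00
      vertex 18.00 9.00 0.00
    endloop
  endfacet
  facet normal 0.0000 0.0000 -1.0000
    outer loop
      vertex 0.89 5.10 0.00
      vertex 0.89 12.90 0.00
      vertex 18.00 9.00 0.00
    endloop
  endfacet
  facet normal 0.0000 0.0000 -1.0000
    outer loop
      vertex 7.00 0.23 0.00
      vertex 0.89 5.10 0.00
      vertex 18.00 9.00 0.00
    endloop
  endfacet
  facet normal 0.0000 0.0000 -1.0000
    outer loop
      vertex 14.61 1.96 0.00
      vertex 7.00 0.23 0.00
      vertex 18.00 9.00 0.00
    endloop
  endfacet
  facet normal 0.0000 0.0000 1.0000
    outer loop
      vertex 18.00 9.00 25.00
      vertex 14.61 16.04 25.00
      vertex 7.00 17.77 25.00
    endloop
  endfacet
  facet normal 0.0000 0.0000 1.0000
    outer loop
      vertex 18.00 9.00 25.00
      vertex 7.00 17.77 25.00
      vertex 0.89 12.90 25.00
    endloop
  endfacet
  facet normal 0.0000 0.0000 1.0000
    outer loop
      vertex 18.00 9.00 25.00
      vertex 0.89 12.90 25.00
      vertex 0.89 5.10 25.00
    endloop
  endfacet
  facet normal 0.0000 0.0000 1.0000
    outer loop
      vertex 18.00 9.00 25.00
      vertex 0.89 5.10 25.00
      vertex 7.00 0.23 25.00
    endloop
  endfacet
  facet normal 0.0000 0.0000 1.0000
    outer loop
      vertex 18.00 9.00 25.00
      vertex 7.00 0.23 25.00
      vertex 14.61 1.96 25.00
    endloop
  endfacet
  facet normal 0.9010 0.4339 0.0000
    outer loop
      vertex 18.00 9.00 0.00
      vertex 14.61 16.04 0.00
      vertex 14.61 16.04 25.00
    endloop
  endfacet
  facet normal 0.9010 0.4339 0.0000
    outer loop
      vertex 18.00 9.00 0.00
      vertex 14.61 16.04 25.00
      vertex 18.00 9.00 25.00
    endloop
  endfacet
  facet normal 0.2217 0.9751 0.0000
    outer loop
      vertex 14.61 16.04 0.00
      vertex 7.00 17.77 0.00
      vertex 7.00 17.77 25.00
    endloop
  endfacet
  facet normal 0.2217 0.9751 0.0000
    outer loop
      vertex 14.61 16.04 0.00
      vertex 7.00 17.77 25.00
      vertex 14.61 16.04 25.00
    endloop
  endfacet
  facet normal -0.6233 0.7820 0.0000
    outer loop
      vertex 7.00 17.77 0.00
      vertex 0.89 12.90 0.00
      vertex 0.89 12.90 25.00
    endloop
  endfacet
  facet normal -0.6233 0.7820 0.0000
    outer loop
      vertex 7.00 17.77 0.00
      vertex 0.89 12.90 25.00
      vertex 7.00 17.77 25.00
    endloop
  endfacet
  facet normal -1.0000 0.0000 0.0000
    outer loop
      vertex 0.89 12.90 0.00
      vertex 0.89 5.10 0.00
      vertex 0.89 5.10 25.00
    endloop
  endfacet
  facet normal -1.0000 0.0000 0.0000
    outer loop
      vertex 0.89 12.90 0.00
      vertex 0.89 5.10 25.00
      vertex 0.89 12.90 25.00
    endloop
  endfacet
  facet normal -0.6233 -0.7820 0.0000
    outer loop
      vertex 0.89 5.10 0.00
      vertex 7.00 0.23 0.00
      vertex 7.00 0.23 25.00
    endloop
  endfacet
  facet normal -0.6233 -0.7820 0.0000
    outer loop
      vertex 0.89 5.10 0.00
      vertex 7.00 0.23 25.00
      vertex 0.89 5.10 25.00
    endloop
  endfacet
  facet normal 0.2217 -0.9751 0.0000
    outer loop
      vertex 7.00 0.23 0.00
      vertex 14.61 1.96 0.00
      vertex 14.61 1.96 25.00
    endloop
  endfacet
  facet normal 0.2217 -0.9751 0.0000
    outer loop
      vertex 7.00 0.23 0.00
      vertex 14.61 1.96 25.00
      vertex 7.00 0.23 25.00
    endloop
  endfacet
  facet normal 0.9010 -0.4339 0.0000
    outer loop
      vertex 14.61 1.96 0.00
      vertex 18.00 9.00 0.00
      vertex 18.00 9.00 25.00
    endloop
  endfacet
  facet normal 0.9010 -0.4339 0.0000
    outer loop
      vertex 14.61 1.96 0.00
      vertex 18.00 9.00 25.00
      vertex 14.61 1.96 25.00
    endloop
  endfacet
endsolid part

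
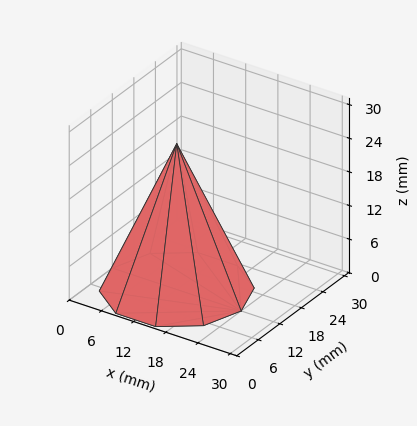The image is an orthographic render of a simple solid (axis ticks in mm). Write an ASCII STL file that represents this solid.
Reading the render: the shape is a regular 10-sided pyramid, base circumscribed radius ≈ 12 mm, apex at z ≈ 26 mm (dimensions read to the nearest mm from the axis ticks). For the STL, each face is triangulated and given an outward normal.

solid part
  facet normal 0.0000 0.0000 -1.0000
    outer loop
      vertex 15.708 23.413 0.000
      vertex 21.708 19.053 0.000
      vertex 24.000 12.000 0.000
    endloop
  endfacet
  facet normal 0.0000 0.0000 -1.0000
    outer loop
      vertex 8.292 23.413 0.000
      vertex 15.708 23.413 0.000
      vertex 24.000 12.000 0.000
    endloop
  endfacet
  facet normal 0.0000 0.0000 -1.0000
    outer loop
      vertex 2.292 19.053 0.000
      vertex 8.292 23.413 0.000
      vertex 24.000 12.000 0.000
    endloop
  endfacet
  facet normal 0.0000 0.0000 -1.0000
    outer loop
      vertex 0.000 12.000 0.000
      vertex 2.292 19.053 0.000
      vertex 24.000 12.000 0.000
    endloop
  endfacet
  facet normal 0.0000 0.0000 -1.0000
    outer loop
      vertex 2.292 4.947 0.000
      vertex 0.000 12.000 0.000
      vertex 24.000 12.000 0.000
    endloop
  endfacet
  facet normal 0.0000 0.0000 -1.0000
    outer loop
      vertex 8.292 0.587 0.000
      vertex 2.292 4.947 0.000
      vertex 24.000 12.000 0.000
    endloop
  endfacet
  facet normal 0.0000 0.0000 -1.0000
    outer loop
      vertex 15.708 0.587 0.000
      vertex 8.292 0.587 0.000
      vertex 24.000 12.000 0.000
    endloop
  endfacet
  facet normal 0.0000 0.0000 -1.0000
    outer loop
      vertex 21.708 4.947 0.000
      vertex 15.708 0.587 0.000
      vertex 24.000 12.000 0.000
    endloop
  endfacet
  facet normal 0.8708 0.2830 0.4019
    outer loop
      vertex 24.000 12.000 0.000
      vertex 21.708 19.053 0.000
      vertex 12.000 12.000 26.000
    endloop
  endfacet
  facet normal 0.5383 0.7408 0.4019
    outer loop
      vertex 21.708 19.053 0.000
      vertex 15.708 23.413 0.000
      vertex 12.000 12.000 26.000
    endloop
  endfacet
  facet normal 0.0000 0.9157 0.4019
    outer loop
      vertex 15.708 23.413 0.000
      vertex 8.292 23.413 0.000
      vertex 12.000 12.000 26.000
    endloop
  endfacet
  facet normal -0.5383 0.7408 0.4019
    outer loop
      vertex 8.292 23.413 0.000
      vertex 2.292 19.053 0.000
      vertex 12.000 12.000 26.000
    endloop
  endfacet
  facet normal -0.8708 0.2830 0.4019
    outer loop
      vertex 2.292 19.053 0.000
      vertex 0.000 12.000 0.000
      vertex 12.000 12.000 26.000
    endloop
  endfacet
  facet normal -0.8708 -0.2830 0.4019
    outer loop
      vertex 0.000 12.000 0.000
      vertex 2.292 4.947 0.000
      vertex 12.000 12.000 26.000
    endloop
  endfacet
  facet normal -0.5383 -0.7408 0.4019
    outer loop
      vertex 2.292 4.947 0.000
      vertex 8.292 0.587 0.000
      vertex 12.000 12.000 26.000
    endloop
  endfacet
  facet normal 0.0000 -0.9157 0.4019
    outer loop
      vertex 8.292 0.587 0.000
      vertex 15.708 0.587 0.000
      vertex 12.000 12.000 26.000
    endloop
  endfacet
  facet normal 0.5383 -0.7408 0.4019
    outer loop
      vertex 15.708 0.587 0.000
      vertex 21.708 4.947 0.000
      vertex 12.000 12.000 26.000
    endloop
  endfacet
  facet normal 0.8708 -0.2830 0.4019
    outer loop
      vertex 21.708 4.947 0.000
      vertex 24.000 12.000 0.000
      vertex 12.000 12.000 26.000
    endloop
  endfacet
endsolid part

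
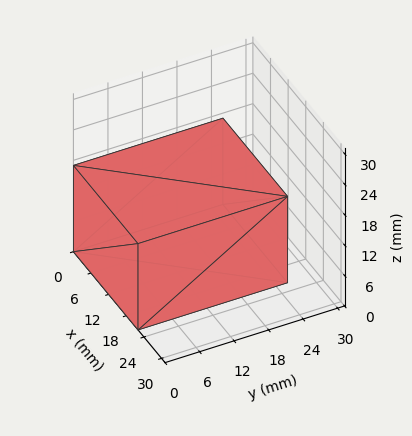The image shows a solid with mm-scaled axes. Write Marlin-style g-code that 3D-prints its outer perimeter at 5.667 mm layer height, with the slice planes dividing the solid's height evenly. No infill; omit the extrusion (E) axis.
Reading the render: the shape is a rectangular box, roughly 22 × 26 mm footprint and 17 mm tall (dimensions read to the nearest mm from the axis ticks). For the g-code, the solid's height is divided into equal slices at the stated Δz and each level perimeter traced with G1 moves after a G0 lift.

; perimeter-only toolpath
G21 ; units = mm
G90 ; absolute positioning
G28 ; home
; layer 1
G0 Z5.667
G0 X0.000 Y0.000
G1 X22.000 Y0.000
G1 X22.000 Y26.000
G1 X0.000 Y26.000
G1 X0.000 Y0.000
; layer 2
G0 Z11.333
G0 X0.000 Y0.000
G1 X22.000 Y0.000
G1 X22.000 Y26.000
G1 X0.000 Y26.000
G1 X0.000 Y0.000
; layer 3
G0 Z17.000
G0 X0.000 Y0.000
G1 X22.000 Y0.000
G1 X22.000 Y26.000
G1 X0.000 Y26.000
G1 X0.000 Y0.000
M2 ; end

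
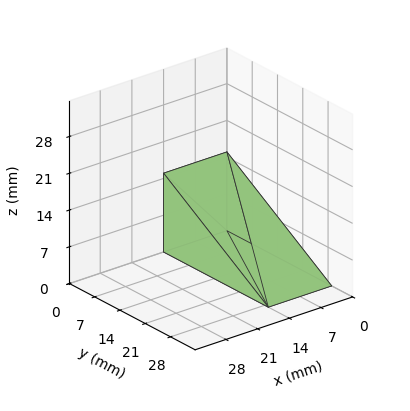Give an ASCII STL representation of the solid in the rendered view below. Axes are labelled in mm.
Reading the render: the shape is a wedge (ramp): 14 × 29 mm base, rising to 15 mm along the y=0 edge and sloping linearly to z=0 at y=29 (dimensions read to the nearest mm from the axis ticks). For the STL, each face is triangulated and given an outward normal.

solid part
  facet normal 0.0000 0.0000 -1.0000
    outer loop
      vertex 14.0 29.0 0.0
      vertex 14.0 0.0 0.0
      vertex 0.0 0.0 0.0
    endloop
  endfacet
  facet normal 0.0000 0.0000 -1.0000
    outer loop
      vertex 0.0 29.0 0.0
      vertex 14.0 29.0 0.0
      vertex 0.0 0.0 0.0
    endloop
  endfacet
  facet normal 0.0000 -1.0000 0.0000
    outer loop
      vertex 0.0 0.0 0.0
      vertex 14.0 0.0 0.0
      vertex 14.0 0.0 15.0
    endloop
  endfacet
  facet normal 0.0000 -1.0000 0.0000
    outer loop
      vertex 0.0 0.0 0.0
      vertex 14.0 0.0 15.0
      vertex 0.0 0.0 15.0
    endloop
  endfacet
  facet normal 0.0000 0.4594 0.8882
    outer loop
      vertex 0.0 0.0 15.0
      vertex 14.0 0.0 15.0
      vertex 14.0 29.0 0.0
    endloop
  endfacet
  facet normal 0.0000 0.4594 0.8882
    outer loop
      vertex 0.0 0.0 15.0
      vertex 14.0 29.0 0.0
      vertex 0.0 29.0 0.0
    endloop
  endfacet
  facet normal -1.0000 0.0000 0.0000
    outer loop
      vertex 0.0 0.0 15.0
      vertex 0.0 29.0 0.0
      vertex 0.0 0.0 0.0
    endloop
  endfacet
  facet normal 1.0000 0.0000 0.0000
    outer loop
      vertex 14.0 0.0 0.0
      vertex 14.0 29.0 0.0
      vertex 14.0 0.0 15.0
    endloop
  endfacet
endsolid part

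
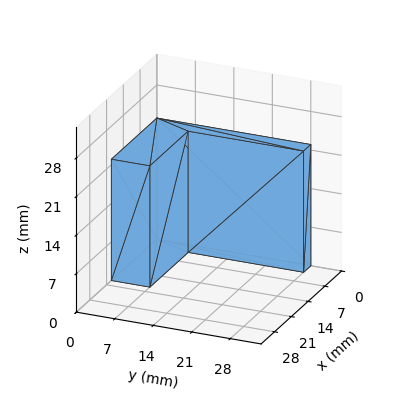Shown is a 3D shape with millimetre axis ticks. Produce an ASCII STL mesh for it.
Reading the render: the shape is an L-shaped prism: outer 19 × 28 mm, arm thicknesses ≈ 7 mm (horizontal) and 3 mm (vertical), extruded 22 mm in z (dimensions read to the nearest mm from the axis ticks). For the STL, each face is triangulated and given an outward normal.

solid part
  facet normal 0.0000 0.0000 -1.0000
    outer loop
      vertex 19.000 7.000 0.000
      vertex 19.000 0.000 0.000
      vertex 0.000 0.000 0.000
    endloop
  endfacet
  facet normal 0.0000 0.0000 -1.0000
    outer loop
      vertex 3.000 7.000 0.000
      vertex 19.000 7.000 0.000
      vertex 0.000 0.000 0.000
    endloop
  endfacet
  facet normal 0.0000 0.0000 -1.0000
    outer loop
      vertex 3.000 28.000 0.000
      vertex 3.000 7.000 0.000
      vertex 0.000 0.000 0.000
    endloop
  endfacet
  facet normal 0.0000 0.0000 -1.0000
    outer loop
      vertex 0.000 28.000 0.000
      vertex 3.000 28.000 0.000
      vertex 0.000 0.000 0.000
    endloop
  endfacet
  facet normal 0.0000 0.0000 1.0000
    outer loop
      vertex 0.000 0.000 22.000
      vertex 19.000 0.000 22.000
      vertex 19.000 7.000 22.000
    endloop
  endfacet
  facet normal 0.0000 0.0000 1.0000
    outer loop
      vertex 0.000 0.000 22.000
      vertex 19.000 7.000 22.000
      vertex 3.000 7.000 22.000
    endloop
  endfacet
  facet normal 0.0000 0.0000 1.0000
    outer loop
      vertex 0.000 0.000 22.000
      vertex 3.000 7.000 22.000
      vertex 3.000 28.000 22.000
    endloop
  endfacet
  facet normal 0.0000 0.0000 1.0000
    outer loop
      vertex 0.000 0.000 22.000
      vertex 3.000 28.000 22.000
      vertex 0.000 28.000 22.000
    endloop
  endfacet
  facet normal 0.0000 -1.0000 0.0000
    outer loop
      vertex 0.000 0.000 0.000
      vertex 19.000 0.000 0.000
      vertex 19.000 0.000 22.000
    endloop
  endfacet
  facet normal 0.0000 -1.0000 0.0000
    outer loop
      vertex 0.000 0.000 0.000
      vertex 19.000 0.000 22.000
      vertex 0.000 0.000 22.000
    endloop
  endfacet
  facet normal 1.0000 0.0000 0.0000
    outer loop
      vertex 19.000 0.000 0.000
      vertex 19.000 7.000 0.000
      vertex 19.000 7.000 22.000
    endloop
  endfacet
  facet normal 1.0000 0.0000 0.0000
    outer loop
      vertex 19.000 0.000 0.000
      vertex 19.000 7.000 22.000
      vertex 19.000 0.000 22.000
    endloop
  endfacet
  facet normal 0.0000 1.0000 0.0000
    outer loop
      vertex 19.000 7.000 0.000
      vertex 3.000 7.000 0.000
      vertex 3.000 7.000 22.000
    endloop
  endfacet
  facet normal 0.0000 1.0000 0.0000
    outer loop
      vertex 19.000 7.000 0.000
      vertex 3.000 7.000 22.000
      vertex 19.000 7.000 22.000
    endloop
  endfacet
  facet normal 1.0000 0.0000 0.0000
    outer loop
      vertex 3.000 7.000 0.000
      vertex 3.000 28.000 0.000
      vertex 3.000 28.000 22.000
    endloop
  endfacet
  facet normal 1.0000 0.0000 0.0000
    outer loop
      vertex 3.000 7.000 0.000
      vertex 3.000 28.000 22.000
      vertex 3.000 7.000 22.000
    endloop
  endfacet
  facet normal 0.0000 1.0000 0.0000
    outer loop
      vertex 3.000 28.000 0.000
      vertex 0.000 28.000 0.000
      vertex 0.000 28.000 22.000
    endloop
  endfacet
  facet normal 0.0000 1.0000 0.0000
    outer loop
      vertex 3.000 28.000 0.000
      vertex 0.000 28.000 22.000
      vertex 3.000 28.000 22.000
    endloop
  endfacet
  facet normal -1.0000 0.0000 0.0000
    outer loop
      vertex 0.000 28.000 0.000
      vertex 0.000 0.000 0.000
      vertex 0.000 0.000 22.000
    endloop
  endfacet
  facet normal -1.0000 0.0000 0.0000
    outer loop
      vertex 0.000 28.000 0.000
      vertex 0.000 0.000 22.000
      vertex 0.000 28.000 22.000
    endloop
  endfacet
endsolid part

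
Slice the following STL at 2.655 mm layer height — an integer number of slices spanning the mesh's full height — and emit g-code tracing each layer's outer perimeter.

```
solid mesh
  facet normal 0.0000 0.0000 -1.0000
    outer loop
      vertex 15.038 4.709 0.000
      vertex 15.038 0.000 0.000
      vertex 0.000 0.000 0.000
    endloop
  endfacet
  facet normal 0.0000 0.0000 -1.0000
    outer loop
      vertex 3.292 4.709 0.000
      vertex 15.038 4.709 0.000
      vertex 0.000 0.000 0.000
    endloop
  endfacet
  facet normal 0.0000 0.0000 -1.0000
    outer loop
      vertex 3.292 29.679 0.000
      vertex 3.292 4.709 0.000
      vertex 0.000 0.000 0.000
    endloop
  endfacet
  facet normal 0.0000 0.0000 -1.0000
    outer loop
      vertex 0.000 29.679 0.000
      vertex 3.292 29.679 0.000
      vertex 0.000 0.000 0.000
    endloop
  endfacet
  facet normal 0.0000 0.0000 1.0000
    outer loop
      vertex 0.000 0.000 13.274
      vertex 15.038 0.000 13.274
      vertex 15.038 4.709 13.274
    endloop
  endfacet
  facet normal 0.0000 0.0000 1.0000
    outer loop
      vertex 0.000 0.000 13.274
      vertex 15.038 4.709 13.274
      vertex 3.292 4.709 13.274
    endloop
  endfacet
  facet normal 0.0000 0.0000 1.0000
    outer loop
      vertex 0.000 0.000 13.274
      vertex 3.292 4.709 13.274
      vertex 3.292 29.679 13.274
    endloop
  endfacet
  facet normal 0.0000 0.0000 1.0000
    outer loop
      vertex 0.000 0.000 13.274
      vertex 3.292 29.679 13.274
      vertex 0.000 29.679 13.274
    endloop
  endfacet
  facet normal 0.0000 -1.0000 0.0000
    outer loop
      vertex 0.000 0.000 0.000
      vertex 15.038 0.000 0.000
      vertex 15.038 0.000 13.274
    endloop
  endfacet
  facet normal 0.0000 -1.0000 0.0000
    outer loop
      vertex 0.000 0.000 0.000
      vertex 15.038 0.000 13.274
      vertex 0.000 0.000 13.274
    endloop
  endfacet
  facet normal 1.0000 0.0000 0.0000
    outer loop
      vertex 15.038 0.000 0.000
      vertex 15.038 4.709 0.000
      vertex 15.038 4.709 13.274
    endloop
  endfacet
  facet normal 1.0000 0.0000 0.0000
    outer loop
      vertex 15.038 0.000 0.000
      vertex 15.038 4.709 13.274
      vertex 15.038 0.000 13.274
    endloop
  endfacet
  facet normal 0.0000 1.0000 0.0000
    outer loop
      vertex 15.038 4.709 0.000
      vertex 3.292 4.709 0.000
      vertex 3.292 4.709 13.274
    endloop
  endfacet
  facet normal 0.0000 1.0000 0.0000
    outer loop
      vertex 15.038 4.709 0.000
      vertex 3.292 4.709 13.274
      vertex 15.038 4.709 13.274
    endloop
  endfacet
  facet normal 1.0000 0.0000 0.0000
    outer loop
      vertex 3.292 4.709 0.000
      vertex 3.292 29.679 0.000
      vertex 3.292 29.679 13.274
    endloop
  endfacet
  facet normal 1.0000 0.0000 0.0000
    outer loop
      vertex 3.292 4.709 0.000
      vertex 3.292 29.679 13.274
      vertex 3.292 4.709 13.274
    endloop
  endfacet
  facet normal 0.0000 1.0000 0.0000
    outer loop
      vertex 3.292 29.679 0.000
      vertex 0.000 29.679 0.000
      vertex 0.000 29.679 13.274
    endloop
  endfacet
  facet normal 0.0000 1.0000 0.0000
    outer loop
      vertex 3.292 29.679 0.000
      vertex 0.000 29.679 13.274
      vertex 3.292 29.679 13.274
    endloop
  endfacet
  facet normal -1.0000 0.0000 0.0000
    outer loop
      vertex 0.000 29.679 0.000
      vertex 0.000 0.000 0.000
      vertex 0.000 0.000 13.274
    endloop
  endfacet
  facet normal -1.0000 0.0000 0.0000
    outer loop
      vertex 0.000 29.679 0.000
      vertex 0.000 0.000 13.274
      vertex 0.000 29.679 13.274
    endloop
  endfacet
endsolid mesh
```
; perimeter-only toolpath
G21 ; units = mm
G90 ; absolute positioning
G28 ; home
; layer 1
G0 Z2.655
G0 X0.000 Y0.000
G1 X15.038 Y0.000
G1 X15.038 Y4.709
G1 X3.292 Y4.709
G1 X3.292 Y29.679
G1 X0.000 Y29.679
G1 X0.000 Y0.000
; layer 2
G0 Z5.310
G0 X0.000 Y0.000
G1 X15.038 Y0.000
G1 X15.038 Y4.709
G1 X3.292 Y4.709
G1 X3.292 Y29.679
G1 X0.000 Y29.679
G1 X0.000 Y0.000
; layer 3
G0 Z7.964
G0 X0.000 Y0.000
G1 X15.038 Y0.000
G1 X15.038 Y4.709
G1 X3.292 Y4.709
G1 X3.292 Y29.679
G1 X0.000 Y29.679
G1 X0.000 Y0.000
; layer 4
G0 Z10.619
G0 X0.000 Y0.000
G1 X15.038 Y0.000
G1 X15.038 Y4.709
G1 X3.292 Y4.709
G1 X3.292 Y29.679
G1 X0.000 Y29.679
G1 X0.000 Y0.000
; layer 5
G0 Z13.274
G0 X0.000 Y0.000
G1 X15.038 Y0.000
G1 X15.038 Y4.709
G1 X3.292 Y4.709
G1 X3.292 Y29.679
G1 X0.000 Y29.679
G1 X0.000 Y0.000
M2 ; end

The solid is an L-shaped prism: outer 15 × 29.7 mm, arm thicknesses ≈ 4.71 mm (horizontal) and 3.29 mm (vertical), extruded 13.3 mm in z. Slicing at Δz = 2.655 mm — 5 equal slices spanning the solid's height, so layer i sits at z = i·h/5 — gives 5 non-empty perimeters. Each is a 6-segment closed polygon; G0 lifts to the layer z and rapids to the start vertex, then G1 traces the edges.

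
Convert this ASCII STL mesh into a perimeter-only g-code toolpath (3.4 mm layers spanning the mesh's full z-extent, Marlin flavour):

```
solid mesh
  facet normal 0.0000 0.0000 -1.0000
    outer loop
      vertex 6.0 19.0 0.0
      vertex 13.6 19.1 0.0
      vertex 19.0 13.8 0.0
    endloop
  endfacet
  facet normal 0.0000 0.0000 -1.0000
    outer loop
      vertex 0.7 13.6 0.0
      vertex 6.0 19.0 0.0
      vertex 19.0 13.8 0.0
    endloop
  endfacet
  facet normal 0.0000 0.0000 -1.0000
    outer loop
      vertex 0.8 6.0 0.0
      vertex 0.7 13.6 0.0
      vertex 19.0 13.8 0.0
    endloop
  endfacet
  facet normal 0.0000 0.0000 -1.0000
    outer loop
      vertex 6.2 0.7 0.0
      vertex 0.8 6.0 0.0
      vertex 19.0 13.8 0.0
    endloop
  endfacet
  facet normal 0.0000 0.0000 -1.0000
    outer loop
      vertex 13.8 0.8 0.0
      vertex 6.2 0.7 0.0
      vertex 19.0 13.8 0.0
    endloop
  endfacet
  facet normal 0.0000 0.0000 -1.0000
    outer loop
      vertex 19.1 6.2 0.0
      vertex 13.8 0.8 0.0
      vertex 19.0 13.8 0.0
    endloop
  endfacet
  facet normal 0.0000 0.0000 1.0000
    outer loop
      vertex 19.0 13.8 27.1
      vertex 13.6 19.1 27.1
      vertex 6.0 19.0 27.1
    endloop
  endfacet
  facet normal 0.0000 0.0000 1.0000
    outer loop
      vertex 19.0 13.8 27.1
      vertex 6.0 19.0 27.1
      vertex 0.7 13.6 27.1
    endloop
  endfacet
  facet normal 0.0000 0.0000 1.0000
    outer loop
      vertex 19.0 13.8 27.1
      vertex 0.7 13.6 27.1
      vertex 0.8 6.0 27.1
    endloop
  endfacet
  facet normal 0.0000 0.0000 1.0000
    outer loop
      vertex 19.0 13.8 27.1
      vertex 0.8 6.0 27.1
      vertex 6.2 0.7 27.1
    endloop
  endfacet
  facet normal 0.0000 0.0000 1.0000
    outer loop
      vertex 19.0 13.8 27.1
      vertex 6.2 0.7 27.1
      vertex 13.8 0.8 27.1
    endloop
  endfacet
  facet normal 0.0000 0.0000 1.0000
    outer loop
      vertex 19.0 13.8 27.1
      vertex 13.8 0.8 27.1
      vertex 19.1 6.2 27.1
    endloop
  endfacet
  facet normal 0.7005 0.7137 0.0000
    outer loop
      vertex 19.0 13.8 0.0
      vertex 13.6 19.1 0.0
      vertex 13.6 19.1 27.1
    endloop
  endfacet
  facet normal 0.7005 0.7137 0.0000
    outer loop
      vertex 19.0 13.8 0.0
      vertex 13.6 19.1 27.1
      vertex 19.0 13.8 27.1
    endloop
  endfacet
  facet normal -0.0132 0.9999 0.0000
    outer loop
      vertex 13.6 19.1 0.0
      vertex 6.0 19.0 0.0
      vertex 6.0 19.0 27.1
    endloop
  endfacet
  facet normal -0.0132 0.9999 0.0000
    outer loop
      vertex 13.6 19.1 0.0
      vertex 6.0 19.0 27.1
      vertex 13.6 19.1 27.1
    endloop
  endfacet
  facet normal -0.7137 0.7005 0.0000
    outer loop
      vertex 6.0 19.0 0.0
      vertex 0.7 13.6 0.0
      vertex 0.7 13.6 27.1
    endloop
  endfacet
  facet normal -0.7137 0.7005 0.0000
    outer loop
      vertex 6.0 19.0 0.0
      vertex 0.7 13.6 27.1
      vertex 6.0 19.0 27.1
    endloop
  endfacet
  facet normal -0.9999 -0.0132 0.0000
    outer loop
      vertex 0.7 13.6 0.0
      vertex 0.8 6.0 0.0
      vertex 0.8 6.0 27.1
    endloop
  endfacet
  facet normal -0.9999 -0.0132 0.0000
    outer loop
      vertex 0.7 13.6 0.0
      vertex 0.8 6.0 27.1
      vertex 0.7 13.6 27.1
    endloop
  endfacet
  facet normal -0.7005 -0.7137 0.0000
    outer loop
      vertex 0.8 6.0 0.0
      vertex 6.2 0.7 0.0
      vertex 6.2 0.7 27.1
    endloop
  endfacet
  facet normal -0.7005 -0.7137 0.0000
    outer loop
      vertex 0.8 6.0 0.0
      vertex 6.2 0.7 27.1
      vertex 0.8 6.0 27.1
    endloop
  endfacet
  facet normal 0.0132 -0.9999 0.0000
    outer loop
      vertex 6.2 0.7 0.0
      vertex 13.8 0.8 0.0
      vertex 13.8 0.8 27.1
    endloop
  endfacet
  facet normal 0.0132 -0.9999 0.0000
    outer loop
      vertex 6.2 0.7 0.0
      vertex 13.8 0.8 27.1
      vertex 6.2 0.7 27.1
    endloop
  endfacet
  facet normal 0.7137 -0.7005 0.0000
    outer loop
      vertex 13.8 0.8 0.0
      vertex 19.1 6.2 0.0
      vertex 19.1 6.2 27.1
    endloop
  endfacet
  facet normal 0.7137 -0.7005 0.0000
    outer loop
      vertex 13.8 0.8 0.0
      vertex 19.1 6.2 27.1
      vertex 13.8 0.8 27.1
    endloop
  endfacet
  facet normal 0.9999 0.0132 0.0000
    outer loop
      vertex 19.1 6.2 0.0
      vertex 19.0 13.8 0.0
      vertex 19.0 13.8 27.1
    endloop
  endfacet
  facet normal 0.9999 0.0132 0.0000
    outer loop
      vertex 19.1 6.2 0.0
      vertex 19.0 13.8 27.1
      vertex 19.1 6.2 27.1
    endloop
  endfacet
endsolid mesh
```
; perimeter-only toolpath
G21 ; units = mm
G90 ; absolute positioning
G28 ; home
; layer 1
G0 Z3.4
G0 X19.0 Y13.8
G1 X13.6 Y19.1
G1 X6.0 Y19.0
G1 X0.7 Y13.6
G1 X0.8 Y6.0
G1 X6.2 Y0.7
G1 X13.8 Y0.8
G1 X19.1 Y6.2
G1 X19.0 Y13.8
; layer 2
G0 Z6.8
G0 X19.0 Y13.8
G1 X13.6 Y19.1
G1 X6.0 Y19.0
G1 X0.7 Y13.6
G1 X0.8 Y6.0
G1 X6.2 Y0.7
G1 X13.8 Y0.8
G1 X19.1 Y6.2
G1 X19.0 Y13.8
; layer 3
G0 Z10.2
G0 X19.0 Y13.8
G1 X13.6 Y19.1
G1 X6.0 Y19.0
G1 X0.7 Y13.6
G1 X0.8 Y6.0
G1 X6.2 Y0.7
G1 X13.8 Y0.8
G1 X19.1 Y6.2
G1 X19.0 Y13.8
; layer 4
G0 Z13.6
G0 X19.0 Y13.8
G1 X13.6 Y19.1
G1 X6.0 Y19.0
G1 X0.7 Y13.6
G1 X0.8 Y6.0
G1 X6.2 Y0.7
G1 X13.8 Y0.8
G1 X19.1 Y6.2
G1 X19.0 Y13.8
; layer 5
G0 Z16.9
G0 X19.0 Y13.8
G1 X13.6 Y19.1
G1 X6.0 Y19.0
G1 X0.7 Y13.6
G1 X0.8 Y6.0
G1 X6.2 Y0.7
G1 X13.8 Y0.8
G1 X19.1 Y6.2
G1 X19.0 Y13.8
; layer 6
G0 Z20.3
G0 X19.0 Y13.8
G1 X13.6 Y19.1
G1 X6.0 Y19.0
G1 X0.7 Y13.6
G1 X0.8 Y6.0
G1 X6.2 Y0.7
G1 X13.8 Y0.8
G1 X19.1 Y6.2
G1 X19.0 Y13.8
; layer 7
G0 Z23.7
G0 X19.0 Y13.8
G1 X13.6 Y19.1
G1 X6.0 Y19.0
G1 X0.7 Y13.6
G1 X0.8 Y6.0
G1 X6.2 Y0.7
G1 X13.8 Y0.8
G1 X19.1 Y6.2
G1 X19.0 Y13.8
; layer 8
G0 Z27.1
G0 X19.0 Y13.8
G1 X13.6 Y19.1
G1 X6.0 Y19.0
G1 X0.7 Y13.6
G1 X0.8 Y6.0
G1 X6.2 Y0.7
G1 X13.8 Y0.8
G1 X19.1 Y6.2
G1 X19.0 Y13.8
M2 ; end

The solid is a regular 8-sided prism (a cylinder approximated with 8 flat sides), circumscribed radius ≈ 9.9 mm, height ≈ 27.1 mm. Slicing at Δz = 3.4 mm — 8 equal slices spanning the solid's height, so layer i sits at z = i·h/8 — gives 8 non-empty perimeters. Each is a 8-segment closed polygon; G0 lifts to the layer z and rapids to the start vertex, then G1 traces the edges.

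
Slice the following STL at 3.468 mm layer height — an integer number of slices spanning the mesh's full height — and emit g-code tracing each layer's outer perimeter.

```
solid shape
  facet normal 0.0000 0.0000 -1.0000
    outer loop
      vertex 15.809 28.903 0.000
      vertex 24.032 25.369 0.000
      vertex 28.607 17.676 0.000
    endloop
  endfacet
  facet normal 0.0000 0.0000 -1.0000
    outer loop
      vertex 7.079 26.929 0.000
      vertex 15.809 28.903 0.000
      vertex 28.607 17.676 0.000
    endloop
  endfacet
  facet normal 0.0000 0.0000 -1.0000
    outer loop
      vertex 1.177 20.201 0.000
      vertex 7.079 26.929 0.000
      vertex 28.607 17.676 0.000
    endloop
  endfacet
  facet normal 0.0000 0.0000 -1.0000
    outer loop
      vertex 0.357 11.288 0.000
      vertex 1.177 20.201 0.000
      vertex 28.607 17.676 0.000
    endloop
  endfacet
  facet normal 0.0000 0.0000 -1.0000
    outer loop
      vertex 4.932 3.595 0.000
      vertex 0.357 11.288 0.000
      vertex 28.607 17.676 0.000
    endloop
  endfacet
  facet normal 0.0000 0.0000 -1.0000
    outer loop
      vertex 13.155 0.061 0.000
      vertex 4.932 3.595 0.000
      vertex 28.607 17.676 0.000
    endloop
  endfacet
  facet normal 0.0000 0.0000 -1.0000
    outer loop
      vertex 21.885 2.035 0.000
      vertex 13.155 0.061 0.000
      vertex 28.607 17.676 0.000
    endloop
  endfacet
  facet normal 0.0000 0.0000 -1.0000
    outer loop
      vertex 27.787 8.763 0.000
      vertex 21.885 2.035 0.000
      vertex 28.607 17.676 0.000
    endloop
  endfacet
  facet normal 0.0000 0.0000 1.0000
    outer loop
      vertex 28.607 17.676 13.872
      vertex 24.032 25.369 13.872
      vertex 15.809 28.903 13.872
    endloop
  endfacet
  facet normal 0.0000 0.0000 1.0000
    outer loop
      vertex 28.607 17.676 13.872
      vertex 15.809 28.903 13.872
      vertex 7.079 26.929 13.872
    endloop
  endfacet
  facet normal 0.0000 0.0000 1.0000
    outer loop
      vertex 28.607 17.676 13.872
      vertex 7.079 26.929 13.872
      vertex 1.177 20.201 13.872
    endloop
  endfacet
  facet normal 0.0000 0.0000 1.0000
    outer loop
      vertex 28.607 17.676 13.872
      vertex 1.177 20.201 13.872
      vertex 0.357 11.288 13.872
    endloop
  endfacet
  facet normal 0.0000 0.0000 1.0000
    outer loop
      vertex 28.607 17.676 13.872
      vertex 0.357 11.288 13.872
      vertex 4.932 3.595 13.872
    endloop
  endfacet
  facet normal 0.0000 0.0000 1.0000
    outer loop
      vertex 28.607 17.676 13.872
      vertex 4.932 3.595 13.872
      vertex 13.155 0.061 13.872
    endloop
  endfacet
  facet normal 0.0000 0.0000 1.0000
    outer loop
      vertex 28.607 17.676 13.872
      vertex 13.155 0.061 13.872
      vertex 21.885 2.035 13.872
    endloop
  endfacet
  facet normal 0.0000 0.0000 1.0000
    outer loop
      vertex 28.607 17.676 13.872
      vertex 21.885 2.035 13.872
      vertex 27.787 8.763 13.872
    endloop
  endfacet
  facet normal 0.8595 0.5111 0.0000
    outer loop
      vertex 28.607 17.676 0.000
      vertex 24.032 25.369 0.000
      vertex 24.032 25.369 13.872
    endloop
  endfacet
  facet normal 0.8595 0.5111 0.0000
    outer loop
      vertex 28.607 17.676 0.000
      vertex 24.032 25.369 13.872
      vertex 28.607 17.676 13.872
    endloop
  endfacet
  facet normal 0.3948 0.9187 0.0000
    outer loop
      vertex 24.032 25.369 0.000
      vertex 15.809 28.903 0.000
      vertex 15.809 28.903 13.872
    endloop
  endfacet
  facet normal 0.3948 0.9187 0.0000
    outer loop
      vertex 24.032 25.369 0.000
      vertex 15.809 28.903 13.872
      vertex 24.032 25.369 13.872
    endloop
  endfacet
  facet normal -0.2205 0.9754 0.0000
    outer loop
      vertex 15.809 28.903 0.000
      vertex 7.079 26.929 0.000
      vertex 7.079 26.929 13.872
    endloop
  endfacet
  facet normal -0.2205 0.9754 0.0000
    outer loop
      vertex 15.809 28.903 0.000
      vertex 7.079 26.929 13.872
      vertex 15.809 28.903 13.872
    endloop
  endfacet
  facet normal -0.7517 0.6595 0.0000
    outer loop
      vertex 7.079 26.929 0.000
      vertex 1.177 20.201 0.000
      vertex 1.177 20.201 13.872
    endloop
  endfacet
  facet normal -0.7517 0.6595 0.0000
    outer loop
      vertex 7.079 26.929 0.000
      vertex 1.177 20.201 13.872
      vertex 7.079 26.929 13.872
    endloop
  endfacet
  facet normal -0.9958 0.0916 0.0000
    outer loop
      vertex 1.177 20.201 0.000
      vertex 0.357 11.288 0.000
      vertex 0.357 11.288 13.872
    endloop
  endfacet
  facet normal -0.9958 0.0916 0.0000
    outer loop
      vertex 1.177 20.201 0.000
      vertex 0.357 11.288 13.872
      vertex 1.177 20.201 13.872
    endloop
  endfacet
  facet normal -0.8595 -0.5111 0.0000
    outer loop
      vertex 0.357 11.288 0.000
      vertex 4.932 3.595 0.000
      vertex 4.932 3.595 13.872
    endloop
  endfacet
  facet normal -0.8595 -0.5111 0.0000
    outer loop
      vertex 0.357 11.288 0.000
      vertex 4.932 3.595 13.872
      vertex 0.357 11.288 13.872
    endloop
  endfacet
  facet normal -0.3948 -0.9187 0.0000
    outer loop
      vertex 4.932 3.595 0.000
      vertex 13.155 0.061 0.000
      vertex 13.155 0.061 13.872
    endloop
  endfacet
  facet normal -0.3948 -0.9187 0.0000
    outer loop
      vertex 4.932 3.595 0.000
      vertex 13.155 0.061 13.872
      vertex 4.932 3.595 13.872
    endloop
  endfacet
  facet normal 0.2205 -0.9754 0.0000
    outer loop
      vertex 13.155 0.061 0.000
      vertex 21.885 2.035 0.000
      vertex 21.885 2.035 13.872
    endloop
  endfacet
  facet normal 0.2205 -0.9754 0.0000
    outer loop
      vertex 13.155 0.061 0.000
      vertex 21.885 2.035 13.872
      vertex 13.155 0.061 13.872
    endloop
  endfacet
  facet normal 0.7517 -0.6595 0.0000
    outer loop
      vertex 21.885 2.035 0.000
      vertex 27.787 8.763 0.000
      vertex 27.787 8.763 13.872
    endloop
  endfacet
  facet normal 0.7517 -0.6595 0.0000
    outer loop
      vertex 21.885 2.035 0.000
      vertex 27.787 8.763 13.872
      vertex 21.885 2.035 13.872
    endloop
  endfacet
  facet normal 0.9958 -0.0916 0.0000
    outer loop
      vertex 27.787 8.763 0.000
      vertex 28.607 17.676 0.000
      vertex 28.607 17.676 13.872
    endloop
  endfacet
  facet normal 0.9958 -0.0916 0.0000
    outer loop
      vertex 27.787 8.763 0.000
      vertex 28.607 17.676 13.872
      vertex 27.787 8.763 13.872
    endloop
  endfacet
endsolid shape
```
; perimeter-only toolpath
G21 ; units = mm
G90 ; absolute positioning
G28 ; home
; layer 1
G0 Z3.468
G0 X28.607 Y17.676
G1 X24.032 Y25.369
G1 X15.809 Y28.903
G1 X7.079 Y26.929
G1 X1.177 Y20.201
G1 X0.357 Y11.288
G1 X4.932 Y3.595
G1 X13.155 Y0.061
G1 X21.885 Y2.035
G1 X27.787 Y8.763
G1 X28.607 Y17.676
; layer 2
G0 Z6.936
G0 X28.607 Y17.676
G1 X24.032 Y25.369
G1 X15.809 Y28.903
G1 X7.079 Y26.929
G1 X1.177 Y20.201
G1 X0.357 Y11.288
G1 X4.932 Y3.595
G1 X13.155 Y0.061
G1 X21.885 Y2.035
G1 X27.787 Y8.763
G1 X28.607 Y17.676
; layer 3
G0 Z10.404
G0 X28.607 Y17.676
G1 X24.032 Y25.369
G1 X15.809 Y28.903
G1 X7.079 Y26.929
G1 X1.177 Y20.201
G1 X0.357 Y11.288
G1 X4.932 Y3.595
G1 X13.155 Y0.061
G1 X21.885 Y2.035
G1 X27.787 Y8.763
G1 X28.607 Y17.676
; layer 4
G0 Z13.872
G0 X28.607 Y17.676
G1 X24.032 Y25.369
G1 X15.809 Y28.903
G1 X7.079 Y26.929
G1 X1.177 Y20.201
G1 X0.357 Y11.288
G1 X4.932 Y3.595
G1 X13.155 Y0.061
G1 X21.885 Y2.035
G1 X27.787 Y8.763
G1 X28.607 Y17.676
M2 ; end

The solid is a regular 10-sided prism (a cylinder approximated with 10 flat sides), circumscribed radius ≈ 14.5 mm, height ≈ 13.9 mm. Slicing at Δz = 3.468 mm — 4 equal slices spanning the solid's height, so layer i sits at z = i·h/4 — gives 4 non-empty perimeters. Each is a 10-segment closed polygon; G0 lifts to the layer z and rapids to the start vertex, then G1 traces the edges.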